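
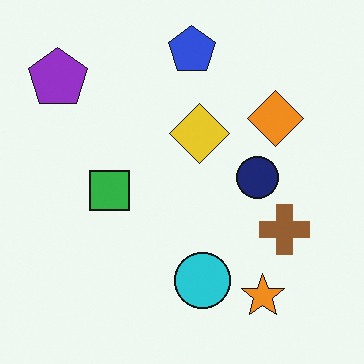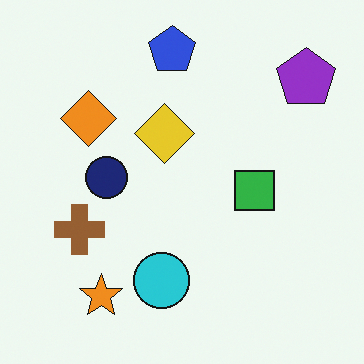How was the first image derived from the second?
The image was flipped horizontally (left ↔ right).

The purple pentagon is in the top-right of the second image and the top-left of the first — shapes on opposite sides of the vertical midline have swapped in a mirror flip.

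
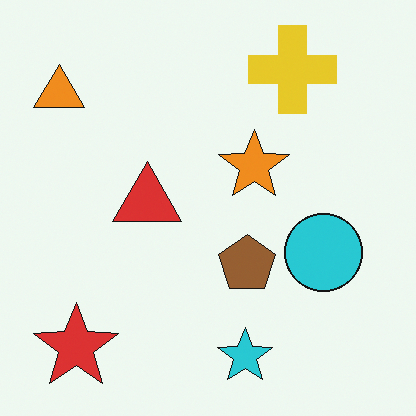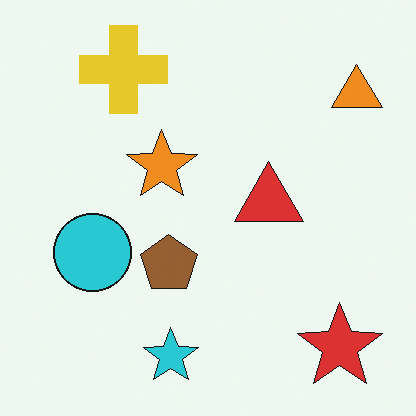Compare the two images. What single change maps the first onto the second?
The transformation is: flipped horizontally (left ↔ right).

The orange triangle is in the top-left of the first image and the top-right of the second — shapes on opposite sides of the vertical midline have swapped in a mirror flip.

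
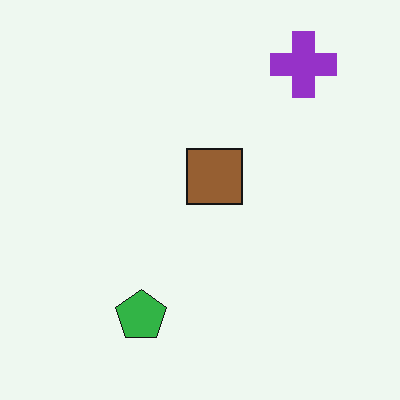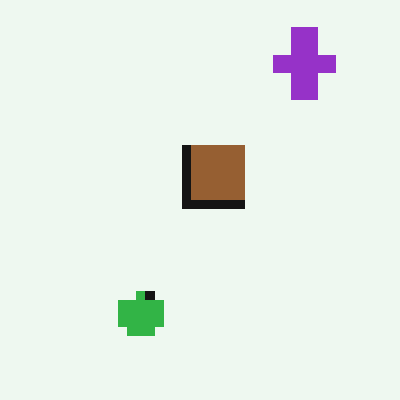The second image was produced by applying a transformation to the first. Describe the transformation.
The second image is the first heavily pixelated into large blocks.

Shapes are reduced to large square blocks; fine edges and outlines are lost — a downscale-then-upscale (mosaic) effect.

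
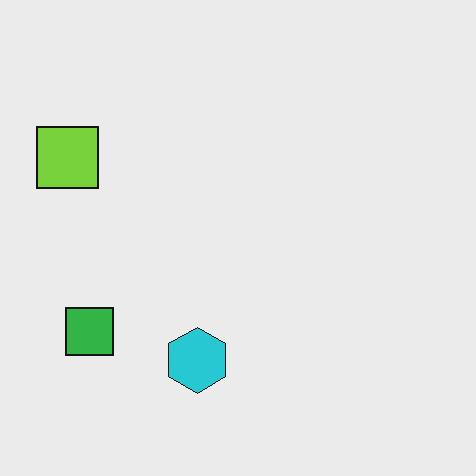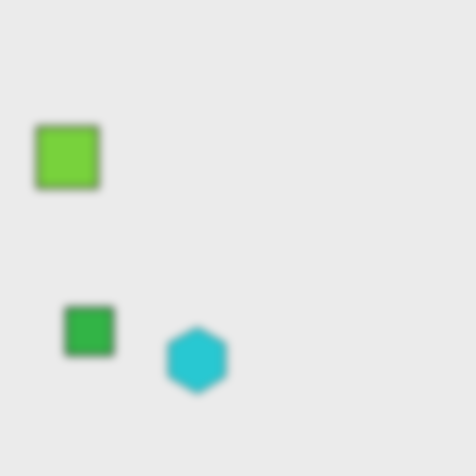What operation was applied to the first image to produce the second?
This is the original image noticeably gaussian-blurred.

Shape edges and outlines are uniformly softened across the whole image.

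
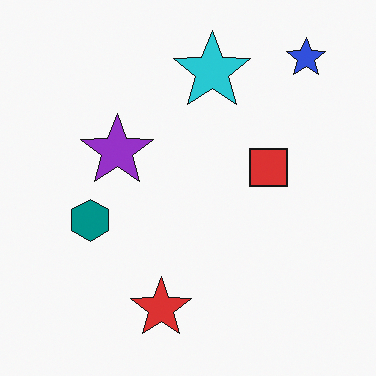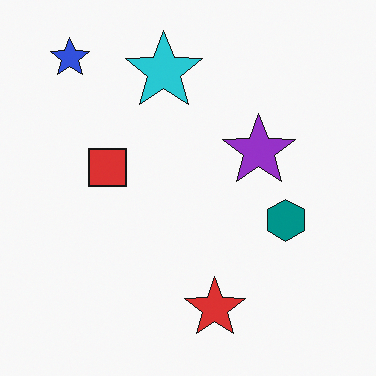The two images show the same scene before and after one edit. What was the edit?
Flipped horizontally (left ↔ right).

The blue star is in the top-right of the first image and the top-left of the second — shapes on opposite sides of the vertical midline have swapped in a mirror flip.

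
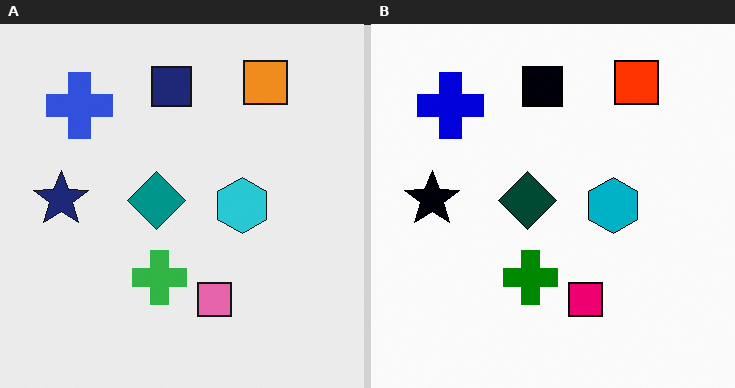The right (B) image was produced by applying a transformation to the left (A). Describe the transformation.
The transformation is: given much higher contrast.

Tones are pushed away from mid-grey across the whole image — a global contrast change.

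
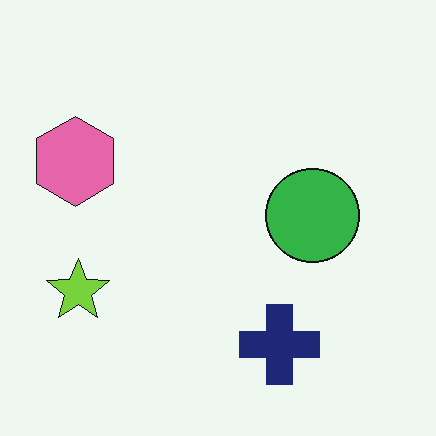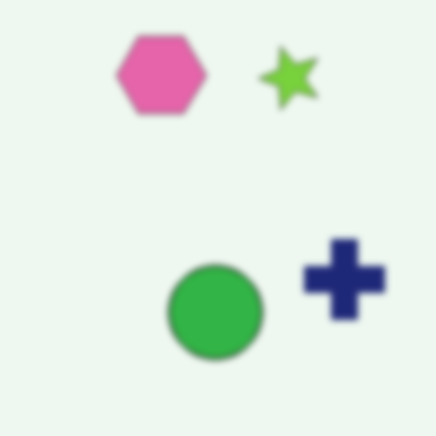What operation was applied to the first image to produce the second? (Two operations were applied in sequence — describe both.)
The second image is the first transposed (reflected across the top-left ↔ bottom-right diagonal), then moderately blurred.

Shapes have swapped their row and column positions — what was in the top-right is now in the bottom-left — a diagonal reflection. Shape edges and outlines are uniformly softened across the whole image.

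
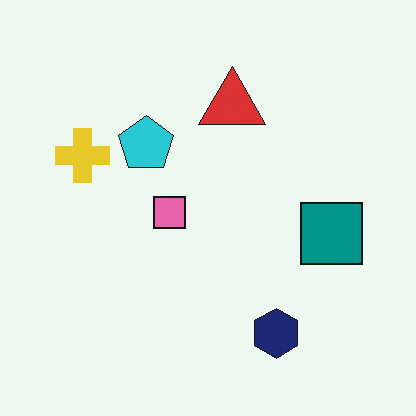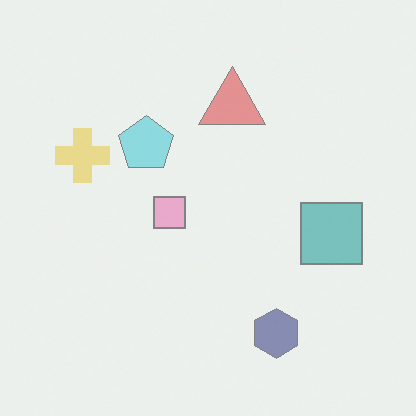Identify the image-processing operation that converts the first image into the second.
It was washed out (contrast reduced).

Tones are pushed toward mid-grey across the whole image — a global contrast change.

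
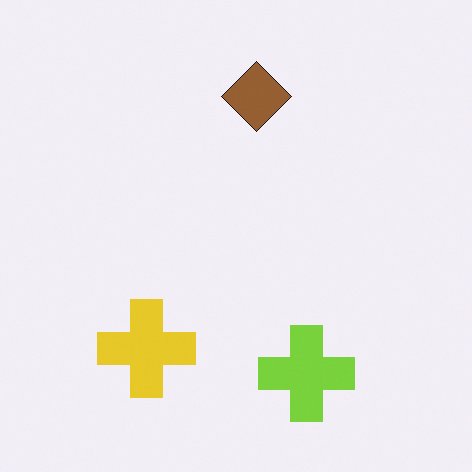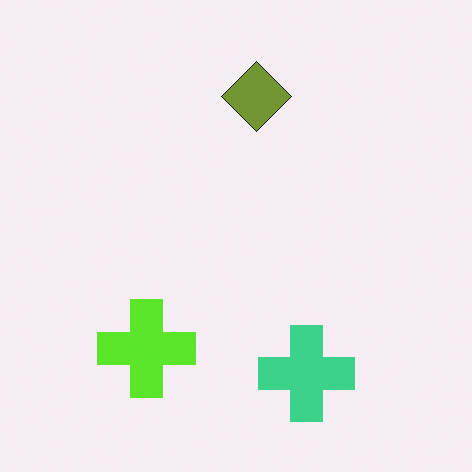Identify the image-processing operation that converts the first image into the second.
The image was hue-shifted by a small amount.

Every shape's color has rotated by the same amount around the hue wheel — a uniform hue shift.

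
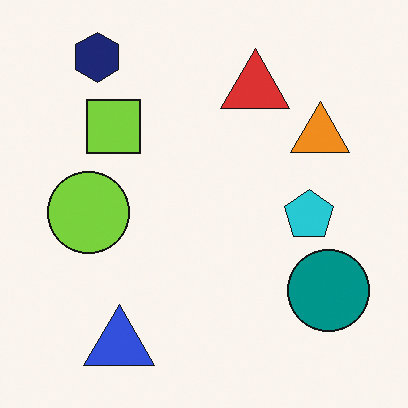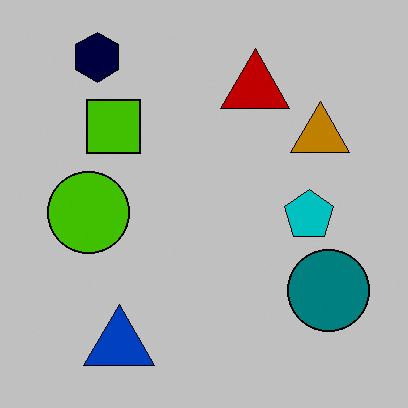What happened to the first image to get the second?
The image was aggressively posterized.

Each flat color has snapped to a coarser quantized level — most visibly, the near-white background has dropped to a flat grey.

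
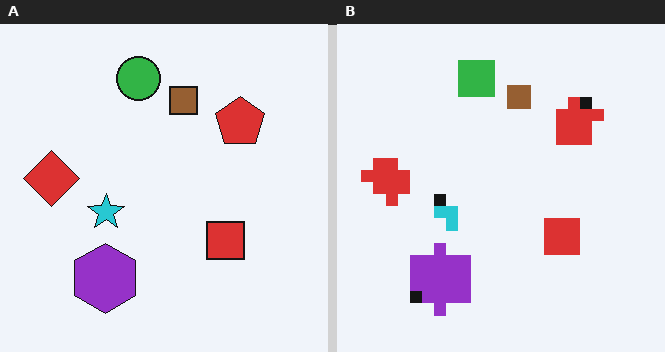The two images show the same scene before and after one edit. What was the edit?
The transformation is: heavily pixelated into large blocks.

Shapes are reduced to large square blocks; fine edges and outlines are lost — a downscale-then-upscale (mosaic) effect.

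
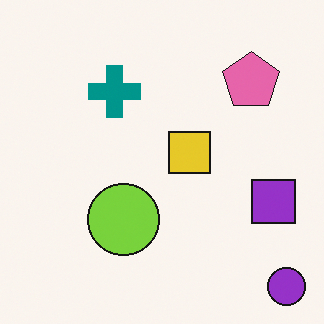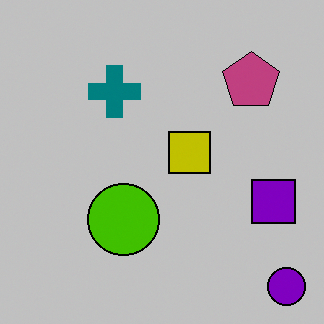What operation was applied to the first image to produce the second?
This is the original image heavily posterized to just a handful of flat colors.

Each flat color has snapped to a coarser quantized level — most visibly, the near-white background has dropped to a flat grey.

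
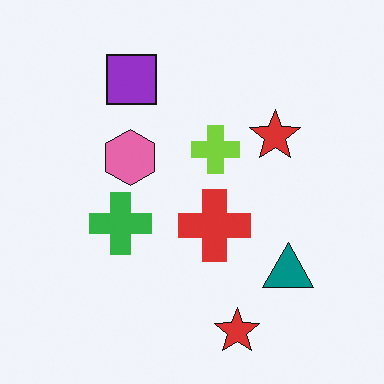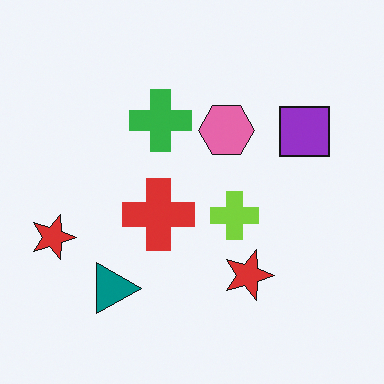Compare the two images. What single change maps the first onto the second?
It was rotated 90° clockwise.

The purple square sits in the top of the first image and the right of the second — consistent with a whole-image 90° clockwise rotation.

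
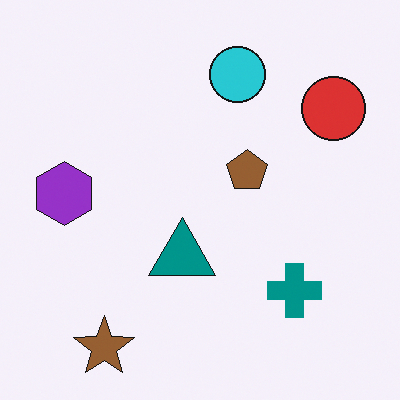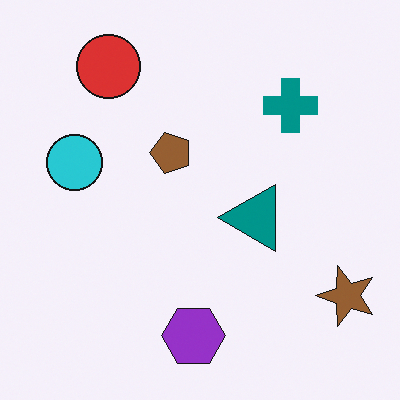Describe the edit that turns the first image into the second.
The second image is the first rotated 90° counter-clockwise.

The brown star sits in the bottom-left of the first image and the bottom-right of the second — consistent with a whole-image 90° counter-clockwise rotation.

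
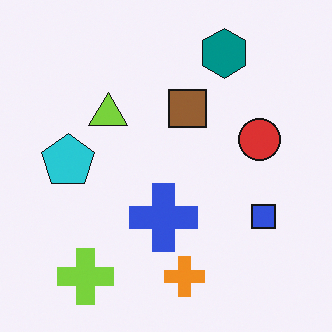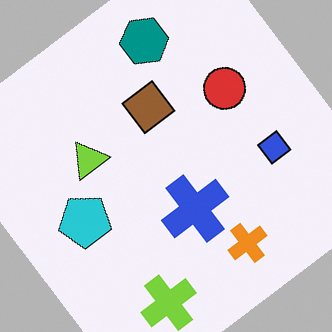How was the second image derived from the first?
Rotated counter-clockwise by a large amount — several tens of degrees.

Every shape is tilted by the same angle and the image corners show triangular fill wedges — a whole-image rotation by a non-right angle.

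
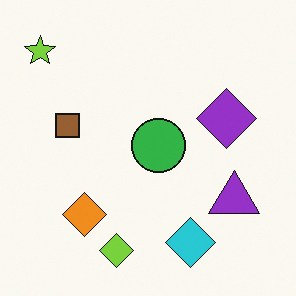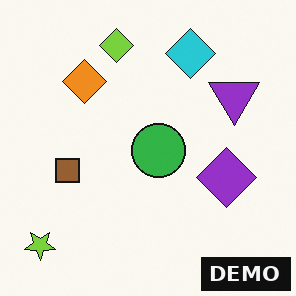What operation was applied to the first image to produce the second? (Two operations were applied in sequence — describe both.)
The transformation is: flipped vertically (top ↔ bottom), then watermarked with the text "DEMO" in the lower-right corner.

The lime diamond is in the bottom of the first image and the top of the second — shapes on opposite sides of the horizontal midline have swapped in a mirror flip. A dark label reading "DEMO" appears in the lower-right corner.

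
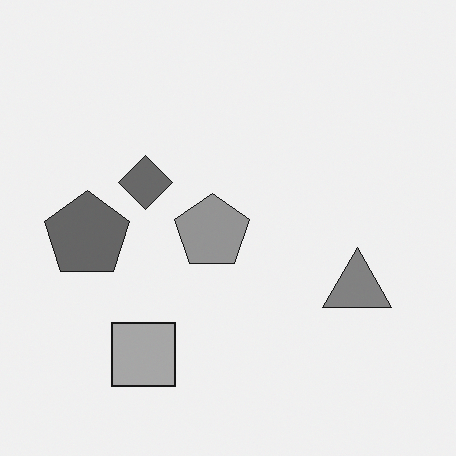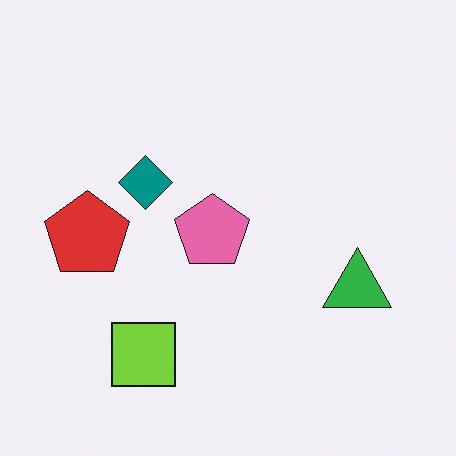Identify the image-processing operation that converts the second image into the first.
Converted to grayscale.

All color is removed — every shape is now a shade of grey.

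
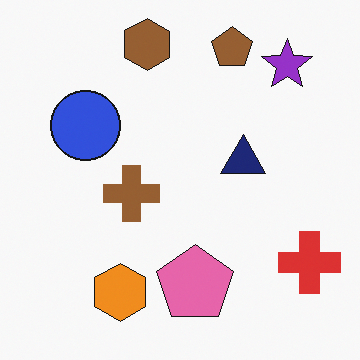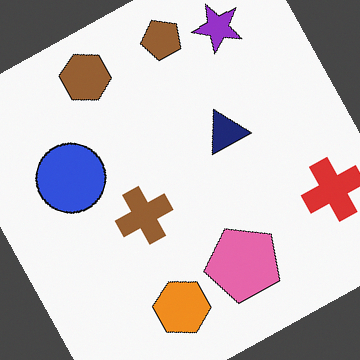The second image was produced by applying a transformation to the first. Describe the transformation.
It was rotated counter-clockwise by a clearly visible amount.

Every shape is tilted by the same angle and the image corners show triangular fill wedges — a whole-image rotation by a non-right angle.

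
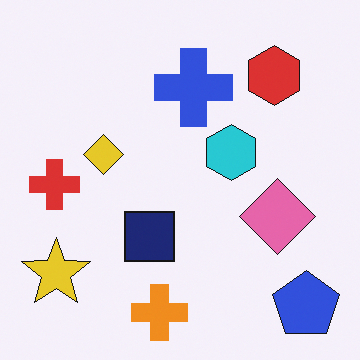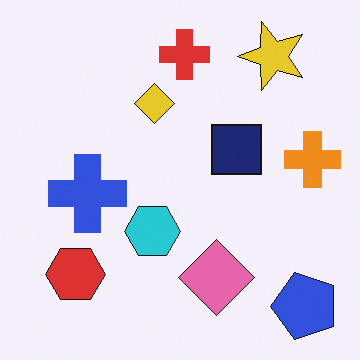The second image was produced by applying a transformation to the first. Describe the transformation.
This is the original image transposed (reflected across the top-left ↔ bottom-right diagonal).

Shapes have swapped their row and column positions — what was in the top-right is now in the bottom-left — a diagonal reflection.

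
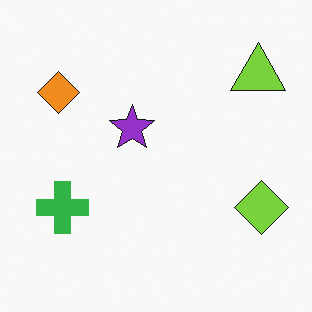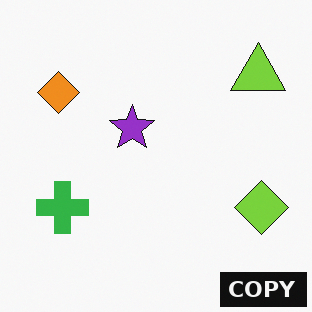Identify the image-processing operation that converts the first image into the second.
It was watermarked with the text "COPY" in the lower-right corner.

A dark label reading "COPY" appears in the lower-right corner.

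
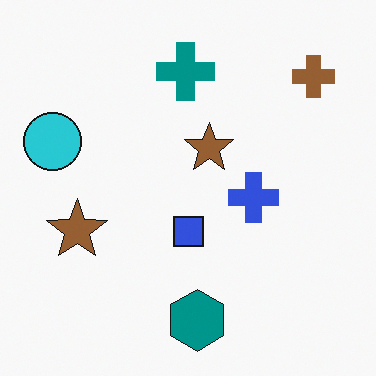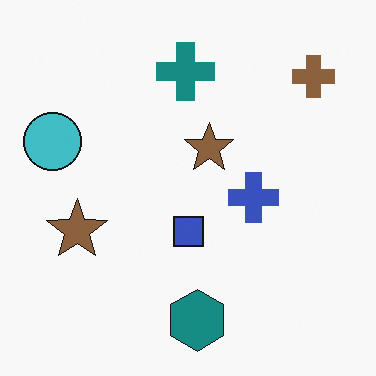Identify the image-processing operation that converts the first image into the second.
It was slightly desaturated.

All colors are more muted and greyish — a global saturation change.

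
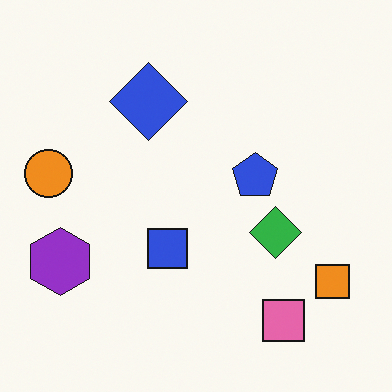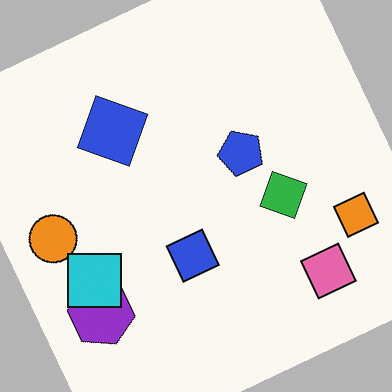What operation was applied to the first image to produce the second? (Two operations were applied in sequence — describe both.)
The second image is the first rotated counter-clockwise by a clearly visible amount, then overlaid with an additional cyan square.

Every shape is tilted by the same angle and the image corners show triangular fill wedges — a whole-image rotation by a non-right angle. A cyan square appears in the second image that is absent from the first.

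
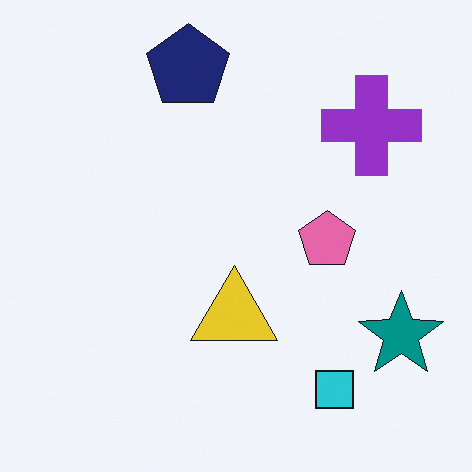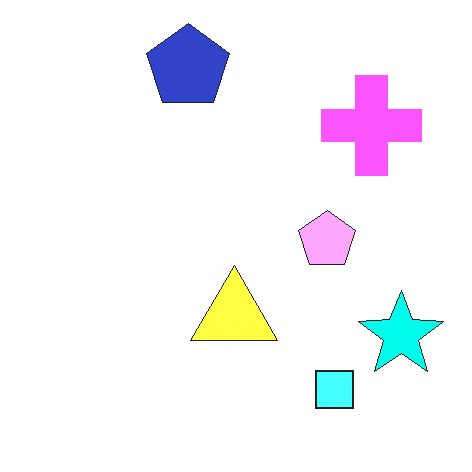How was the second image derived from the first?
Substantially brightened.

Every pixel — background and shapes alike — is uniformly brightened.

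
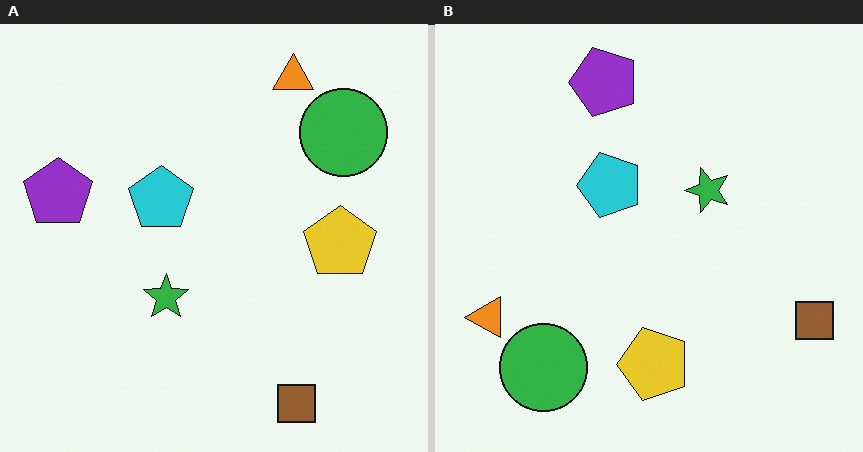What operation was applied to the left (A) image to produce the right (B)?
Transposed (reflected across the top-left ↔ bottom-right diagonal).

Shapes have swapped their row and column positions — what was in the top-right is now in the bottom-left — a diagonal reflection.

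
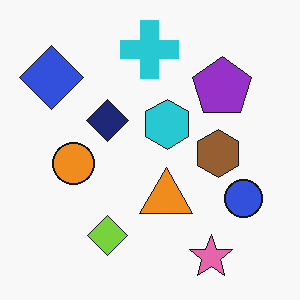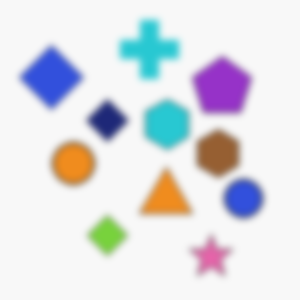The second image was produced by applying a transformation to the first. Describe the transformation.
This is the original image moderately blurred.

Shape edges and outlines are uniformly softened across the whole image.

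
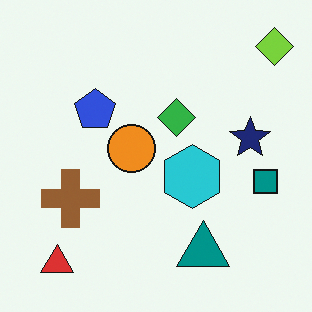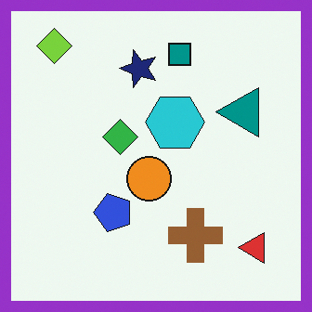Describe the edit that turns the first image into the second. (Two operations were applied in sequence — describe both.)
The second image is the first rotated 90° counter-clockwise, then framed with a purple border.

The lime diamond sits in the top-right of the first image and the top-left of the second — consistent with a whole-image 90° counter-clockwise rotation. A solid purple frame runs around the edge of the second image, with the content slightly shrunk inside it.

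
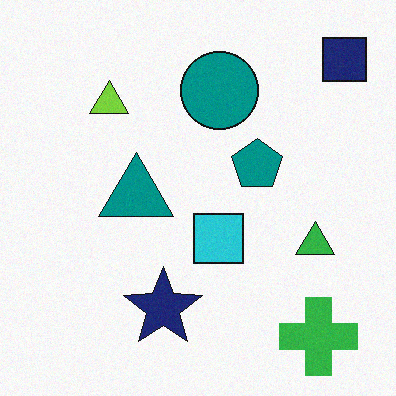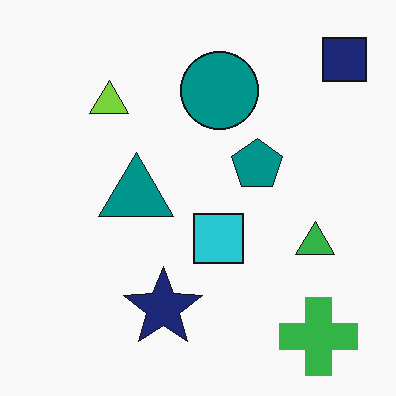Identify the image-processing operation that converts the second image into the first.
Degraded with light additive noise.

Random speckle covers the whole image, including the flat background.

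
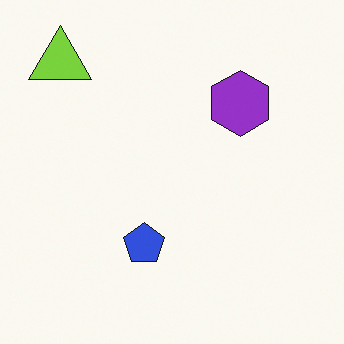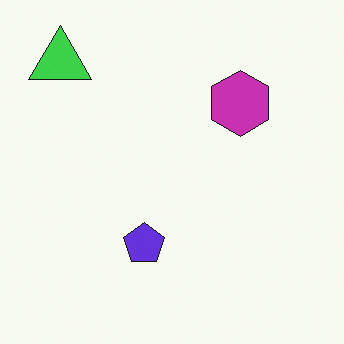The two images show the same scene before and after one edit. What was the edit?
Hue-shifted slightly.

Every shape's color has rotated by the same amount around the hue wheel — a uniform hue shift.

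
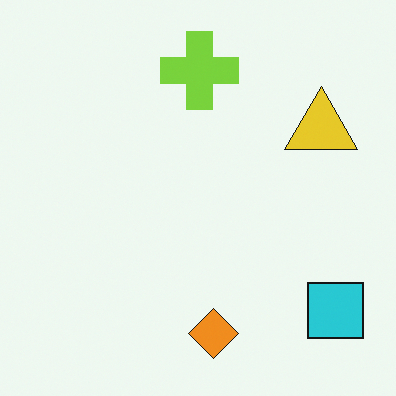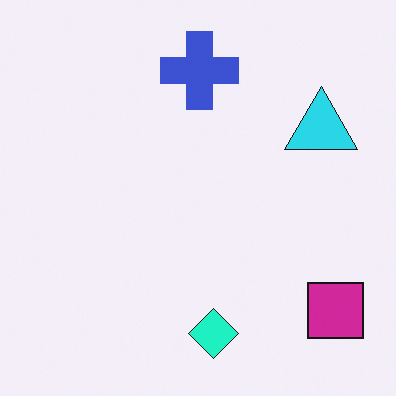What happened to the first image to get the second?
It was hue-shifted by a moderate amount.

Every shape's color has rotated by the same amount around the hue wheel — a uniform hue shift.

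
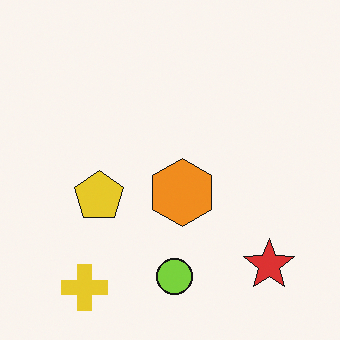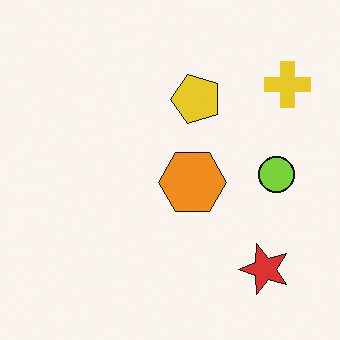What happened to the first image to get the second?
It was transposed (reflected across the top-left ↔ bottom-right diagonal).

Shapes have swapped their row and column positions — what was in the top-right is now in the bottom-left — a diagonal reflection.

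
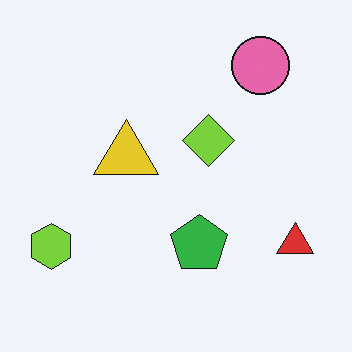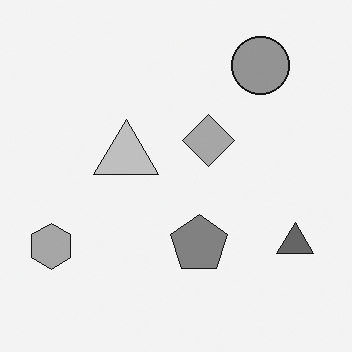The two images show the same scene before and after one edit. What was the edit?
Converted to grayscale.

All color is removed — every shape is now a shade of grey.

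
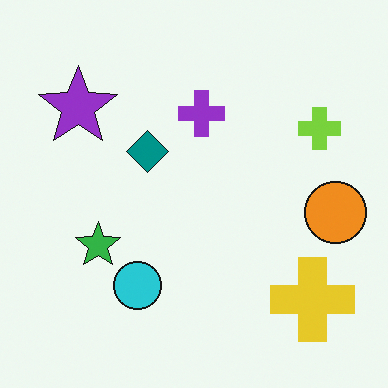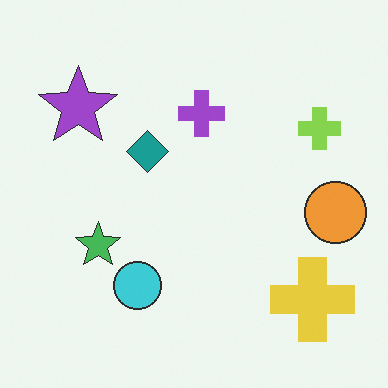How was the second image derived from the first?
The image was given slightly reduced contrast.

Tones are pushed toward mid-grey across the whole image — a global contrast change.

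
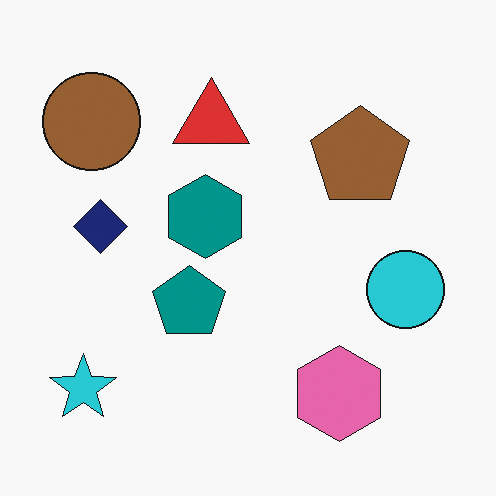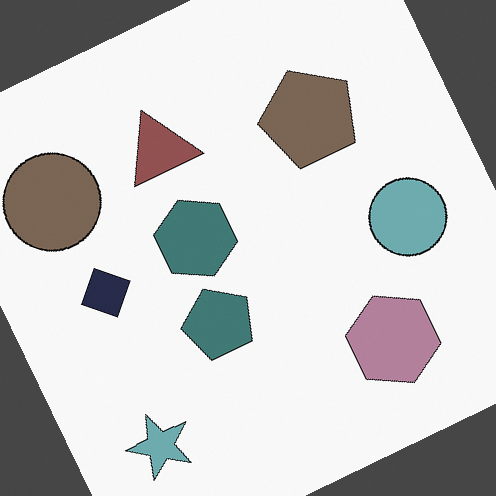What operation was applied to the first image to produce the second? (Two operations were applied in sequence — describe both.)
Made much more muted (saturation change), then rotated counter-clockwise by a clearly visible amount.

All colors are more muted and greyish — a global saturation change. Every shape is tilted by the same angle and the image corners show triangular fill wedges — a whole-image rotation by a non-right angle.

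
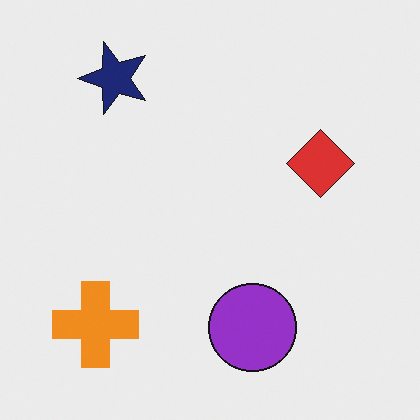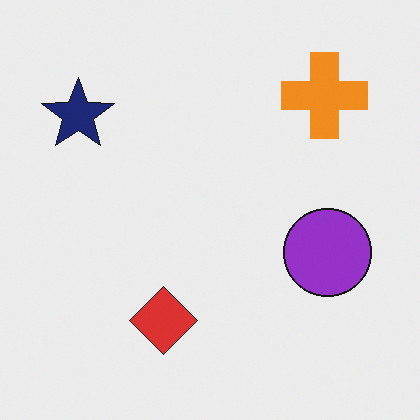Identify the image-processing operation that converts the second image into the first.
This is the original image transposed (reflected across the top-left ↔ bottom-right diagonal).

Shapes have swapped their row and column positions — what was in the top-right is now in the bottom-left — a diagonal reflection.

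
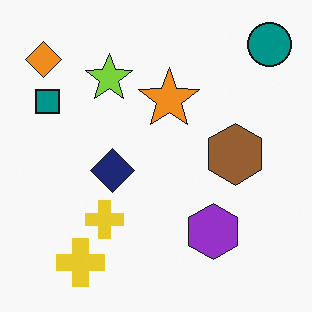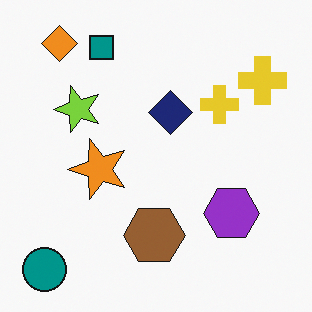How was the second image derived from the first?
The second image is the first transposed (reflected across the top-left ↔ bottom-right diagonal).

Shapes have swapped their row and column positions — what was in the top-right is now in the bottom-left — a diagonal reflection.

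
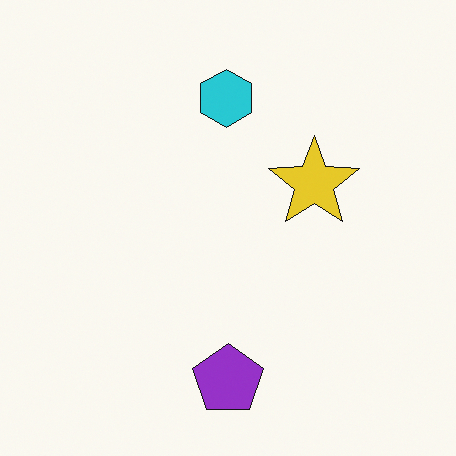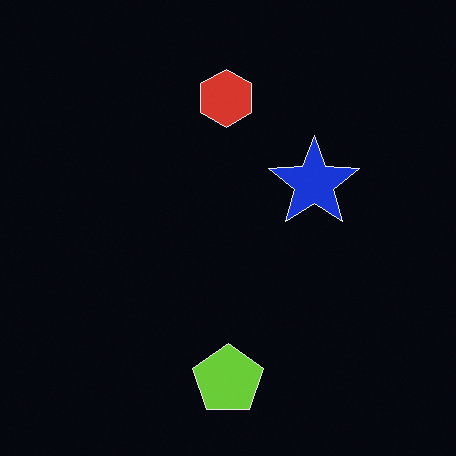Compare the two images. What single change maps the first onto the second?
Color-inverted (negative).

The light background has become dark and every shape's color is its complement — a photographic negative.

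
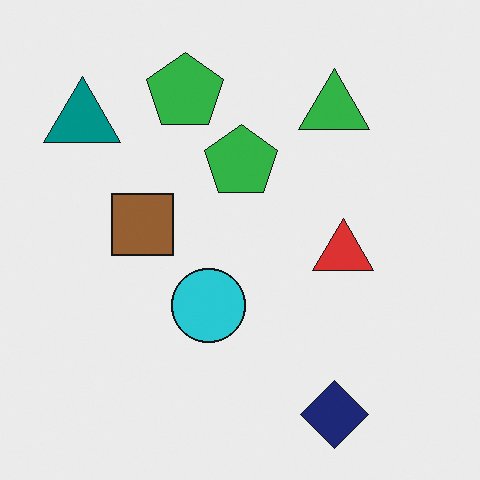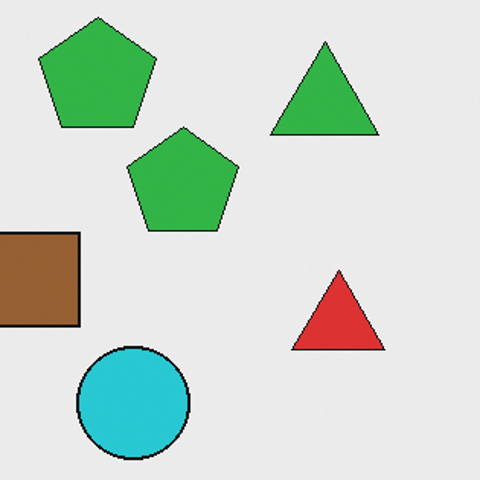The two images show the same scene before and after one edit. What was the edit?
Cropped to a modestly smaller region and rescaled.

The visible shapes are larger and the field of view is narrower; shapes near the original edges may be partly or wholly outside the frame — a crop-and-rescale.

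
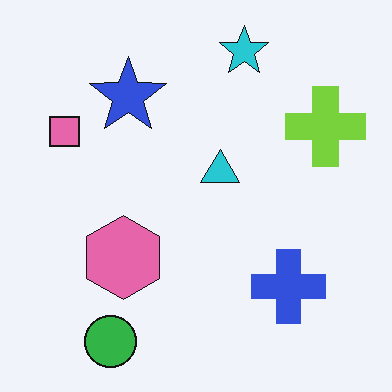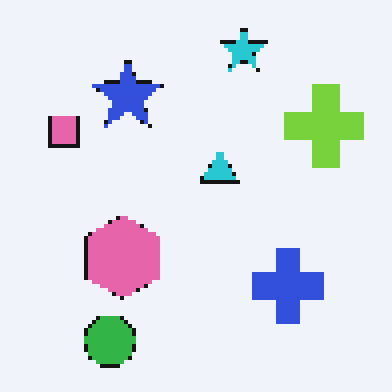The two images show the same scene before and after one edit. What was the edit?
This is the original image mildly pixelated.

Shapes are reduced to large square blocks; fine edges and outlines are lost — a downscale-then-upscale (mosaic) effect.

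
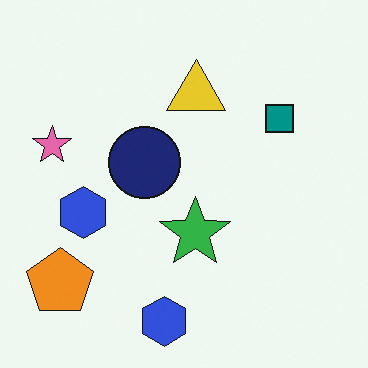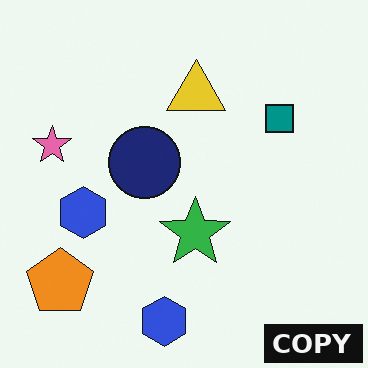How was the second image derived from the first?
It was watermarked with the text "COPY" in the lower-right corner.

A dark label reading "COPY" appears in the lower-right corner.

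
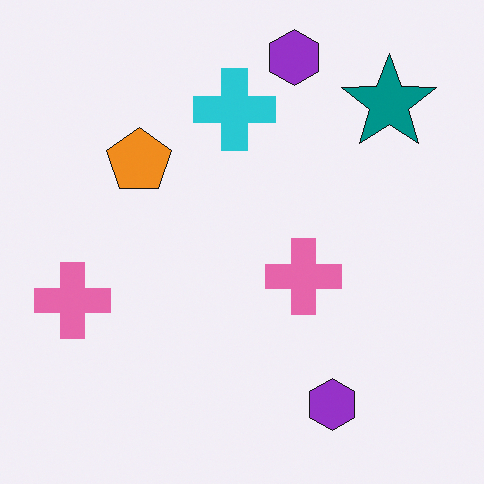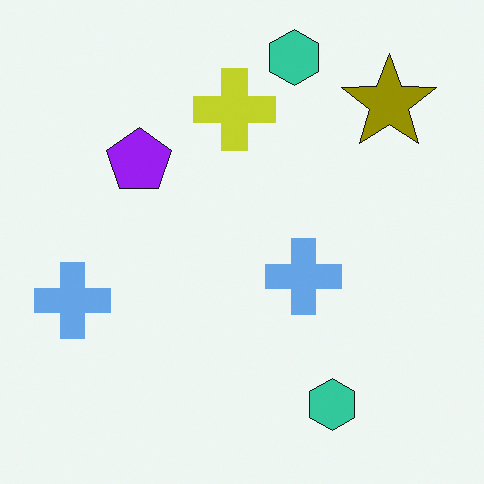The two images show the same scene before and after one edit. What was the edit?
Hue-shifted through roughly half the color wheel.

Every shape's color has rotated by the same amount around the hue wheel — a uniform hue shift.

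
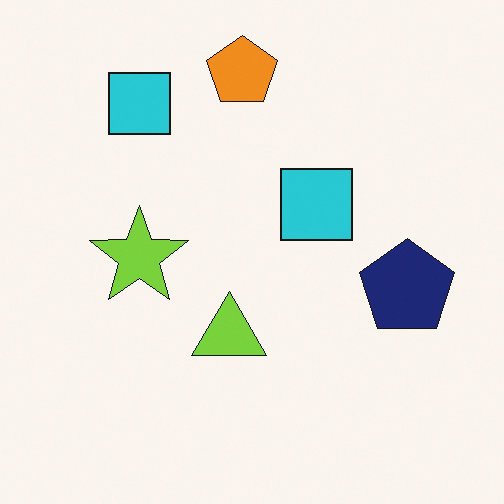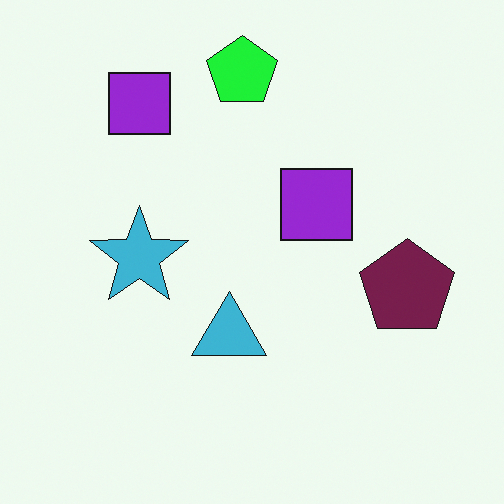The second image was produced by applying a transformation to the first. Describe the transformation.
This is the original image hue-shifted noticeably.

Every shape's color has rotated by the same amount around the hue wheel — a uniform hue shift.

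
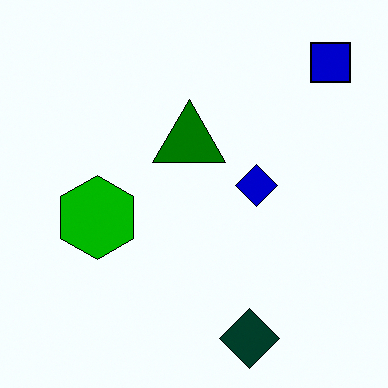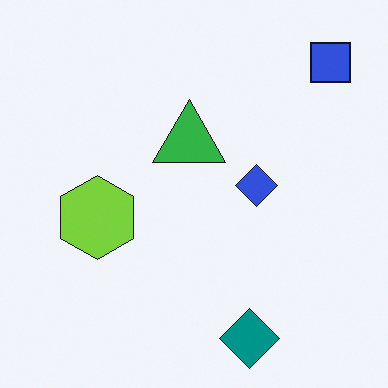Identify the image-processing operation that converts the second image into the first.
The first image is the second boosted in contrast.

Tones are pushed away from mid-grey across the whole image — a global contrast change.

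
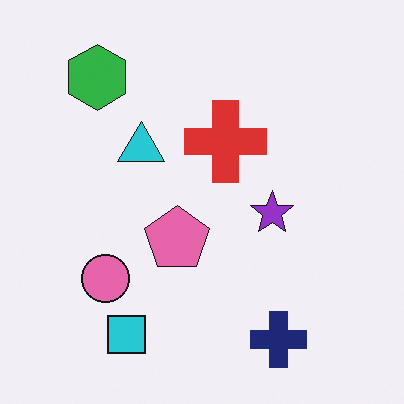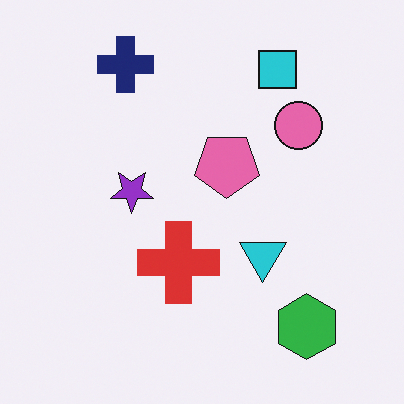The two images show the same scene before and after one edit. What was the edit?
Rotated 180°.

The green hexagon sits in the top-left of the first image and the bottom-right of the second — consistent with a whole-image 180° rotation.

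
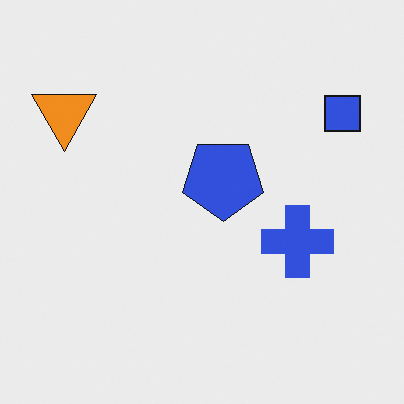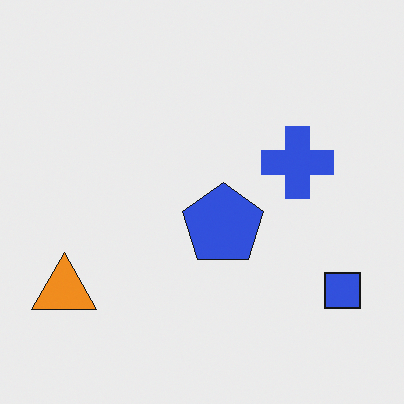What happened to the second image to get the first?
It was flipped vertically (top ↔ bottom).

The orange triangle is in the bottom-left of the second image and the top-left of the first — shapes on opposite sides of the horizontal midline have swapped in a mirror flip.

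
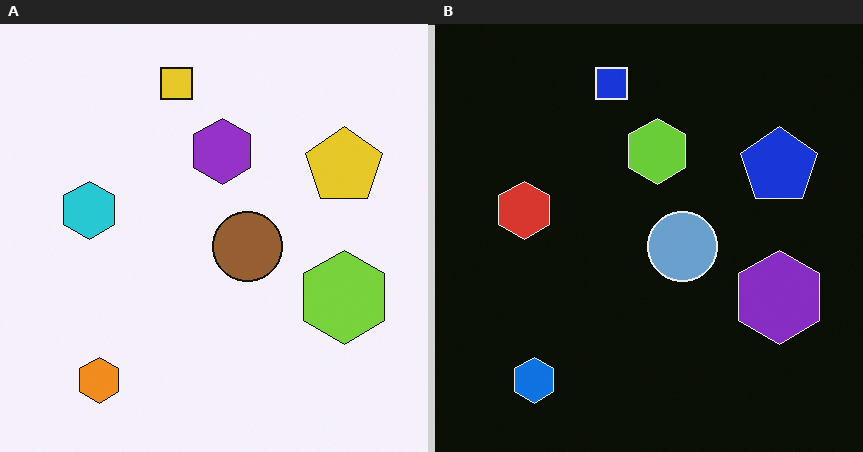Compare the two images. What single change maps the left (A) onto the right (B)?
It was color-inverted (negative).

The light background has become dark and every shape's color is its complement — a photographic negative.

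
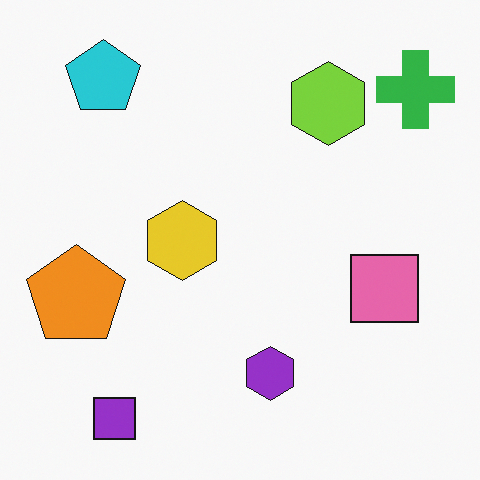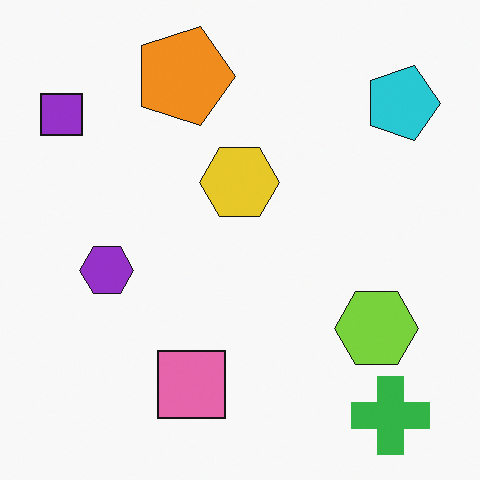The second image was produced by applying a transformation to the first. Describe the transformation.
This is the original image rotated 90° clockwise.

The green cross sits in the top-right of the first image and the bottom-right of the second — consistent with a whole-image 90° clockwise rotation.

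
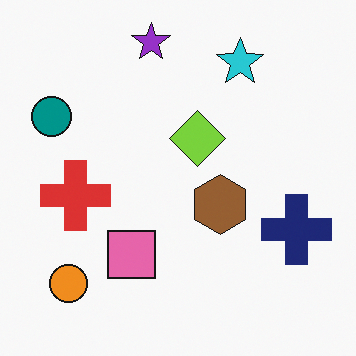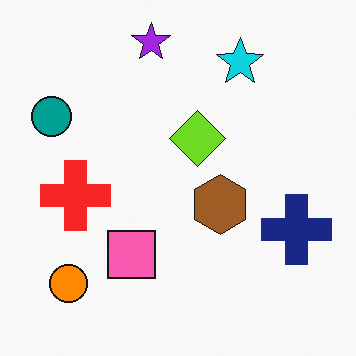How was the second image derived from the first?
It was slightly oversaturated.

All colors are more vivid — a global saturation change.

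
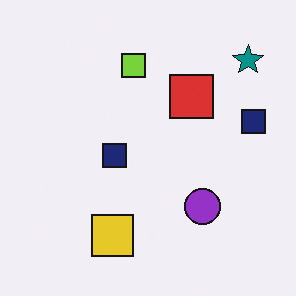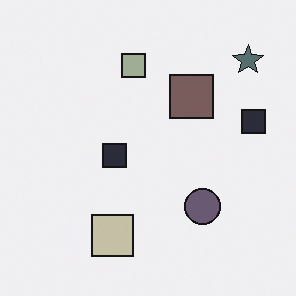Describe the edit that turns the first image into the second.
The second image is the first made much more muted (saturation change).

All colors are more muted and greyish — a global saturation change.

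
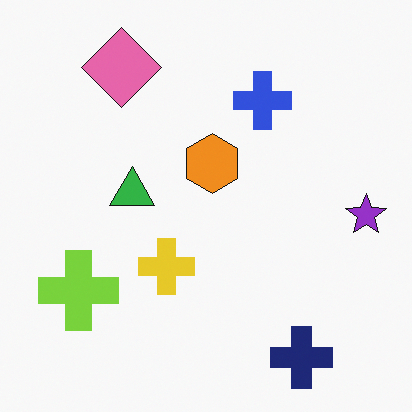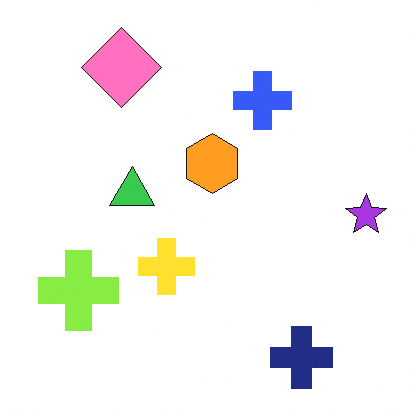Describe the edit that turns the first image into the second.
This is the original image slightly brightened.

Every pixel — background and shapes alike — is uniformly brightened.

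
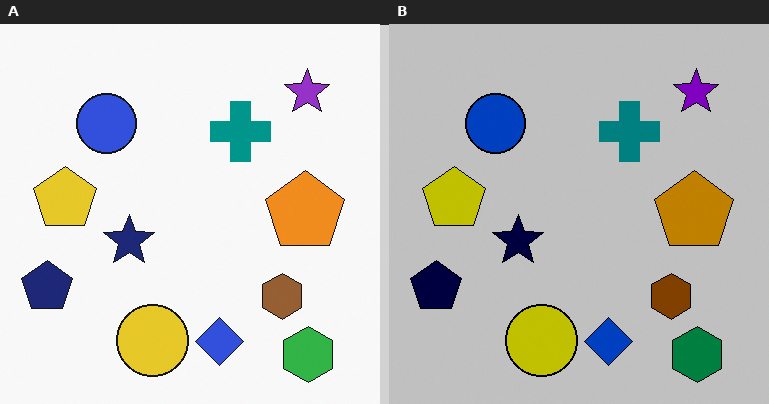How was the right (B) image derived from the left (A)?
The image was aggressively posterized.

Each flat color has snapped to a coarser quantized level — most visibly, the near-white background has dropped to a flat grey.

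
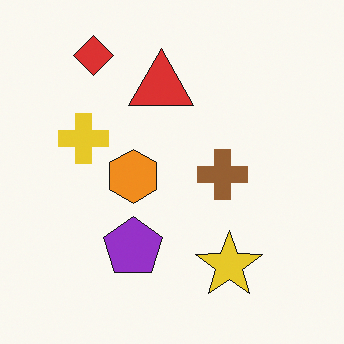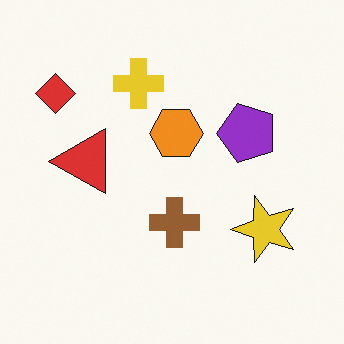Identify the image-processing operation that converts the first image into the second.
This is the original image transposed (reflected across the top-left ↔ bottom-right diagonal).

Shapes have swapped their row and column positions — what was in the top-right is now in the bottom-left — a diagonal reflection.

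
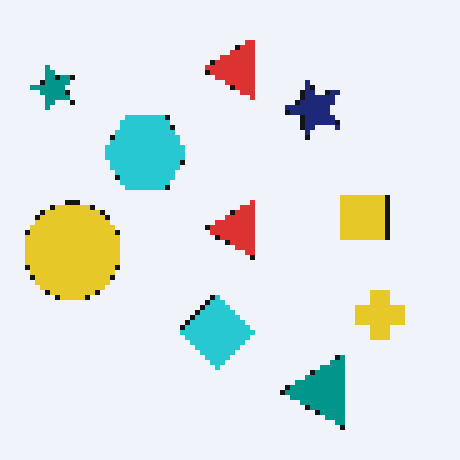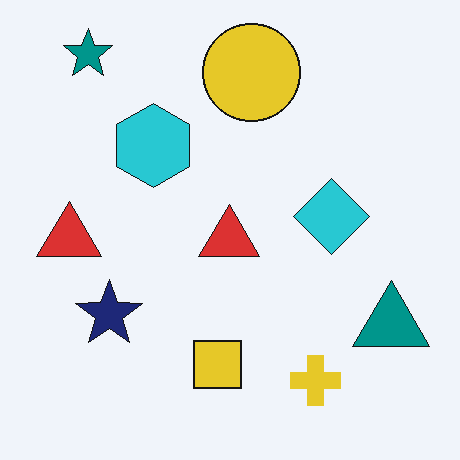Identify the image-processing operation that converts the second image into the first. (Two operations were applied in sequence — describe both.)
The image was transposed (reflected across the top-left ↔ bottom-right diagonal), then mildly pixelated.

Shapes have swapped their row and column positions — what was in the top-right is now in the bottom-left — a diagonal reflection. Shapes are reduced to large square blocks; fine edges and outlines are lost — a downscale-then-upscale (mosaic) effect.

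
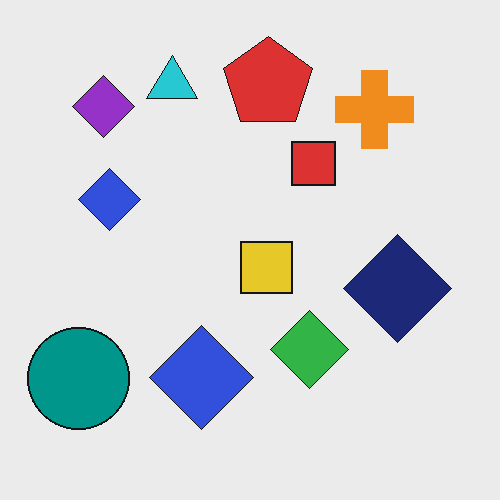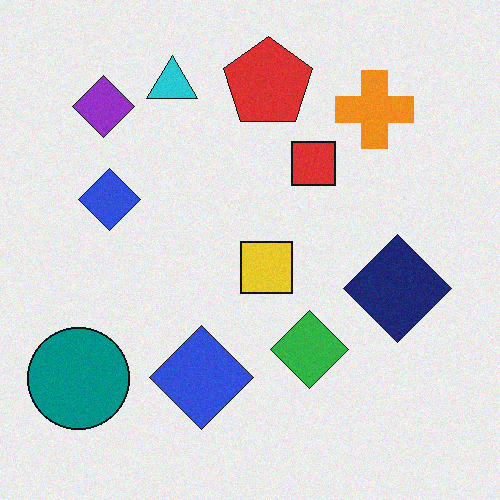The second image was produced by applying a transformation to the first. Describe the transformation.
It was degraded with light additive noise.

Random speckle covers the whole image, including the flat background.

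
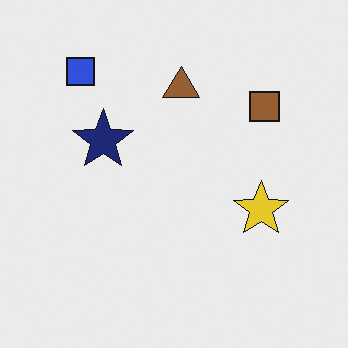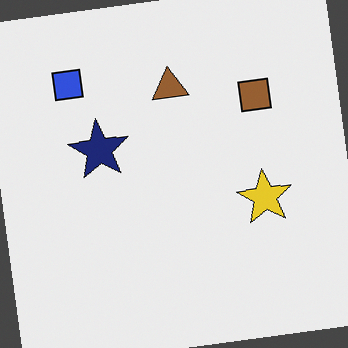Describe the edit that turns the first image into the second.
Rotated counter-clockwise by a few degrees.

Every shape is tilted by the same angle and the image corners show triangular fill wedges — a whole-image rotation by a non-right angle.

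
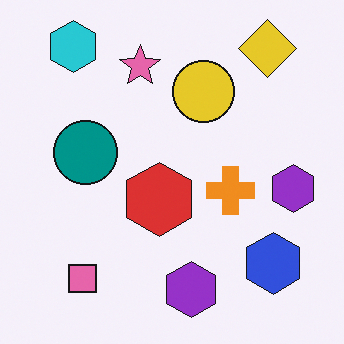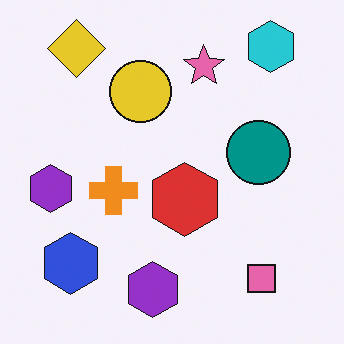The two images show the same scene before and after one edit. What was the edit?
The transformation is: flipped horizontally (left ↔ right).

The blue hexagon is in the bottom-right of the first image and the bottom-left of the second — shapes on opposite sides of the vertical midline have swapped in a mirror flip.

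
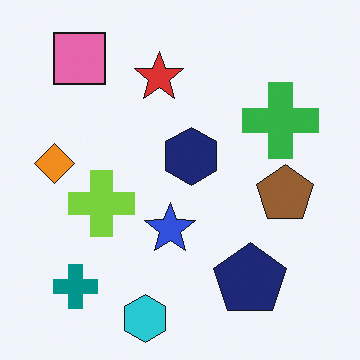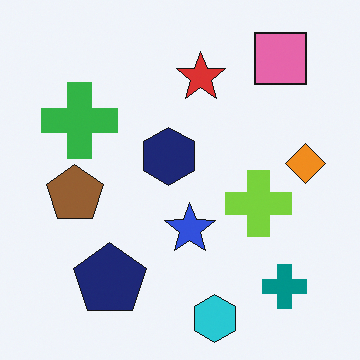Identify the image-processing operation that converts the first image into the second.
The second image is the first flipped horizontally (left ↔ right).

The orange diamond is in the left of the first image and the right of the second — shapes on opposite sides of the vertical midline have swapped in a mirror flip.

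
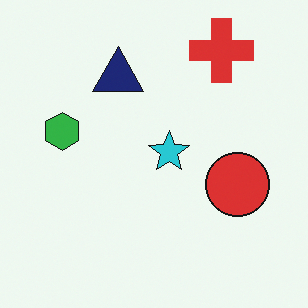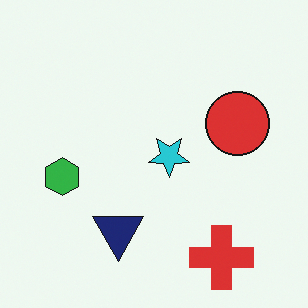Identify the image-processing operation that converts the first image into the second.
Flipped vertically (top ↔ bottom).

The red cross is in the top-right of the first image and the bottom-right of the second — shapes on opposite sides of the horizontal midline have swapped in a mirror flip.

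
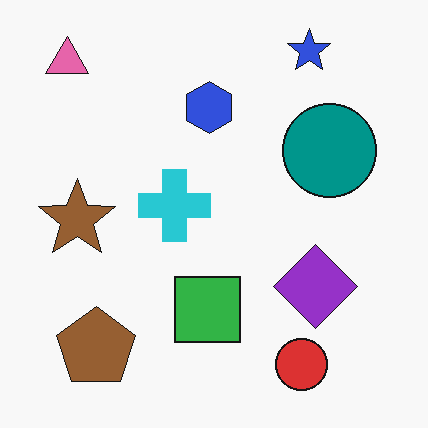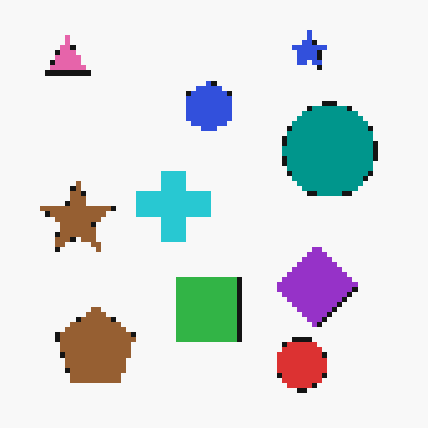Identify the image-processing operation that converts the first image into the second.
The second image is the first lightly pixelated (a mild mosaic effect).

Shapes are reduced to large square blocks; fine edges and outlines are lost — a downscale-then-upscale (mosaic) effect.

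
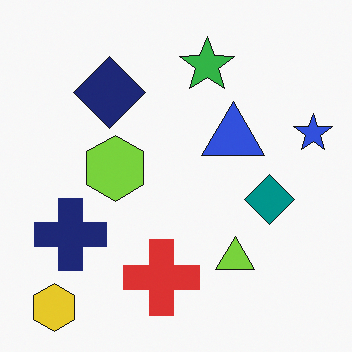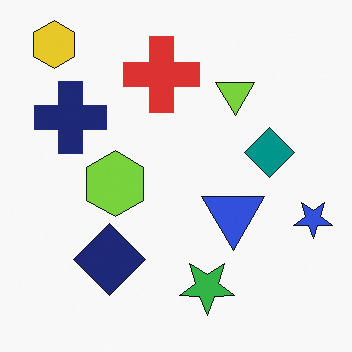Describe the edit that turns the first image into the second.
This is the original image flipped vertically (top ↔ bottom).

The yellow hexagon is in the bottom-left of the first image and the top-left of the second — shapes on opposite sides of the horizontal midline have swapped in a mirror flip.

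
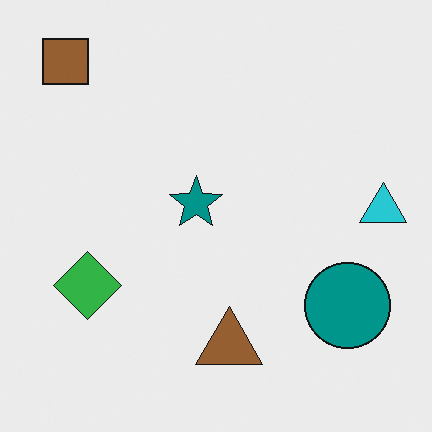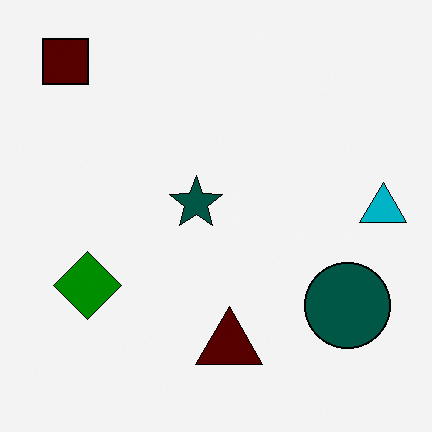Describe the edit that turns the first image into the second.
The transformation is: boosted in contrast.

Tones are pushed away from mid-grey across the whole image — a global contrast change.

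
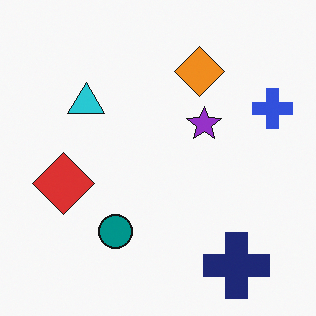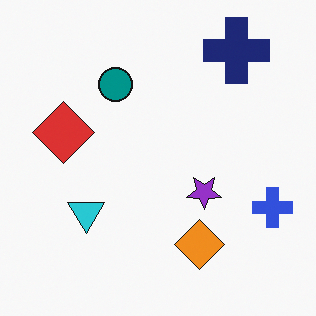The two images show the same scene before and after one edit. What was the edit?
The image was flipped vertically (top ↔ bottom).

The navy cross is in the bottom-right of the first image and the top-right of the second — shapes on opposite sides of the horizontal midline have swapped in a mirror flip.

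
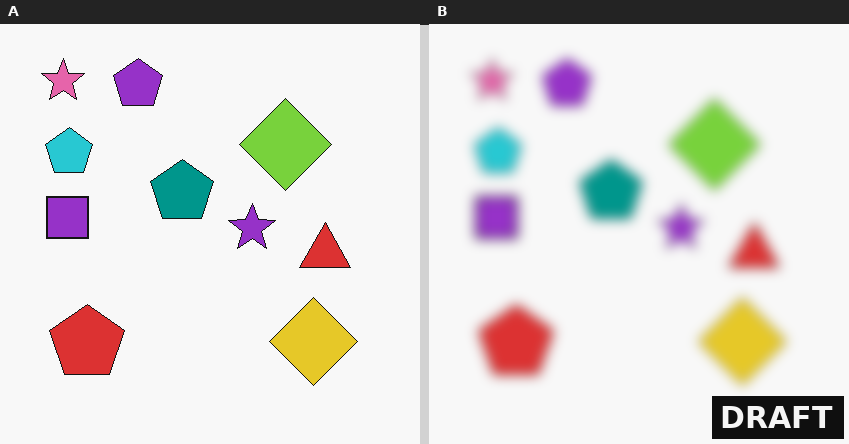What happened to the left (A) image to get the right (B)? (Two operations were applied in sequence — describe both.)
Strongly gaussian-blurred, then watermarked with the text "DRAFT" in the lower-right corner.

Shape edges and outlines are uniformly softened across the whole image. A dark label reading "DRAFT" appears in the lower-right corner.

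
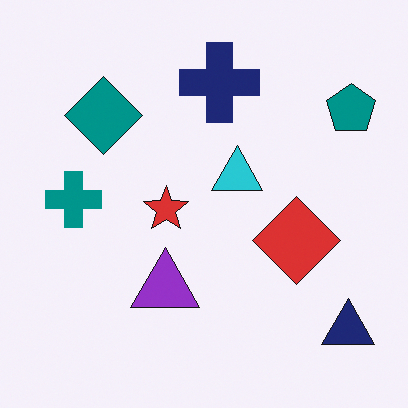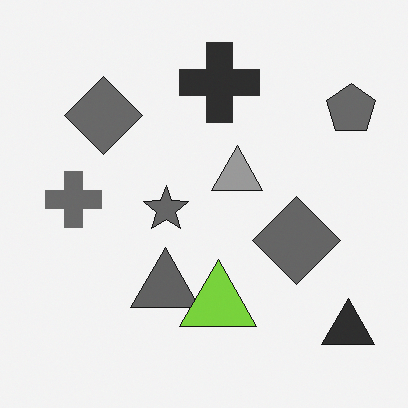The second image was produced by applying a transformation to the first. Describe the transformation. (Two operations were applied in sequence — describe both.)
It was converted to grayscale, then overlaid with an additional lime triangle.

All color is removed — every shape is now a shade of grey. A lime triangle appears in the second image that is absent from the first.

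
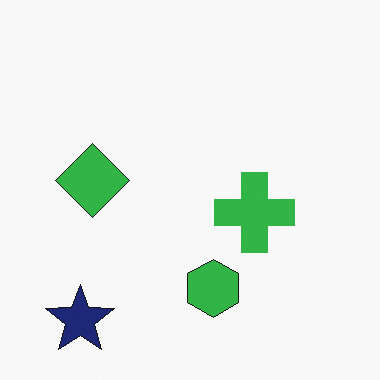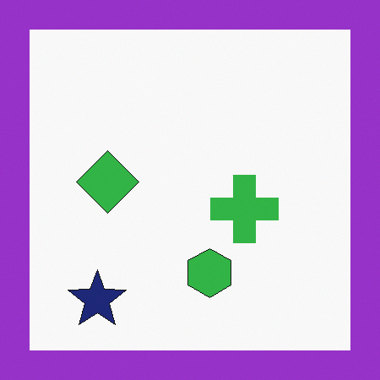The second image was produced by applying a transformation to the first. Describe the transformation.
The transformation is: framed with a purple border.

A solid purple frame runs around the edge of the second image, with the content slightly shrunk inside it.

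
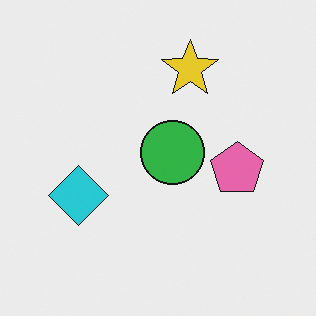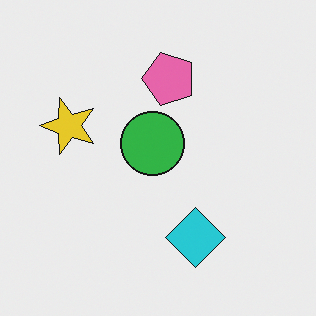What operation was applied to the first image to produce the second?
The image was rotated 90° counter-clockwise.

The yellow star sits in the top of the first image and the left of the second — consistent with a whole-image 90° counter-clockwise rotation.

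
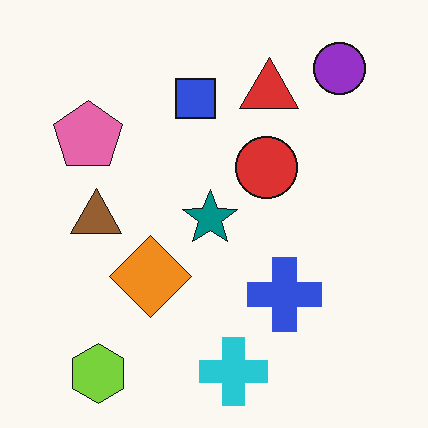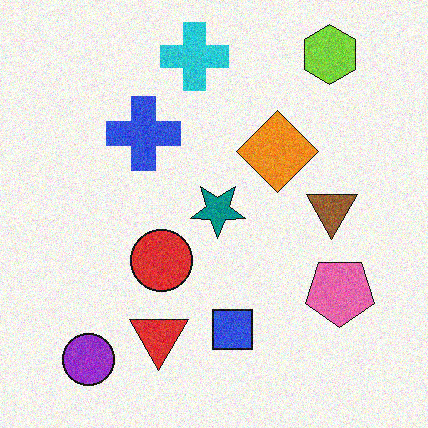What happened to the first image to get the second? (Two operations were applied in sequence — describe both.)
It was rotated 180°, then degraded with visible gaussian noise.

The lime hexagon sits in the bottom-left of the first image and the top-right of the second — consistent with a whole-image 180° rotation. Random speckle covers the whole image, including the flat background.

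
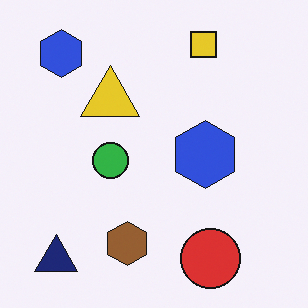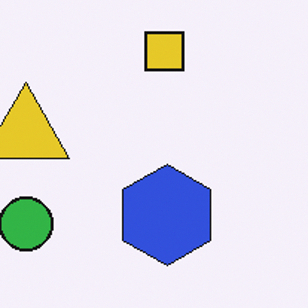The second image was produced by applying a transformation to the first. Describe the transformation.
The second image is the first cropped to a modestly smaller region and rescaled.

The visible shapes are larger and the field of view is narrower; shapes near the original edges may be partly or wholly outside the frame — a crop-and-rescale.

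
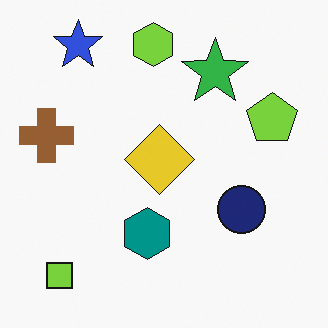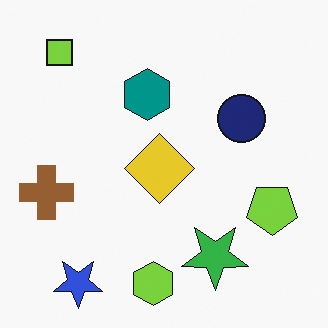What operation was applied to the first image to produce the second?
It was flipped vertically (top ↔ bottom).

The lime hexagon is in the top of the first image and the bottom of the second — shapes on opposite sides of the horizontal midline have swapped in a mirror flip.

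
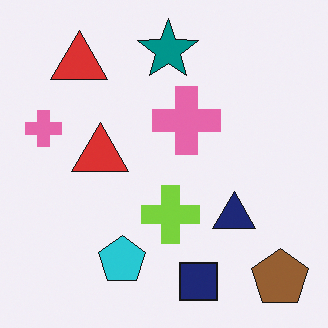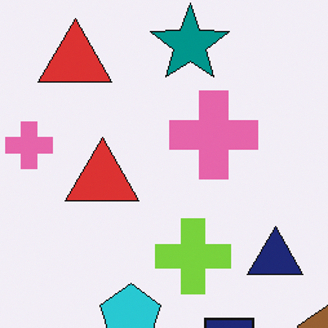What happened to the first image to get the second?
The second image is the first cropped slightly and scaled back up.

The visible shapes are larger and the field of view is narrower; shapes near the original edges may be partly or wholly outside the frame — a crop-and-rescale.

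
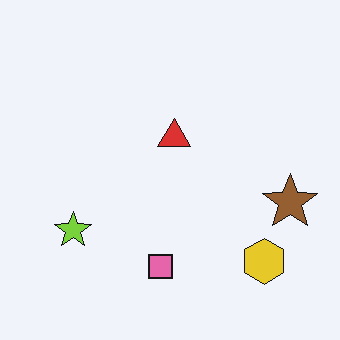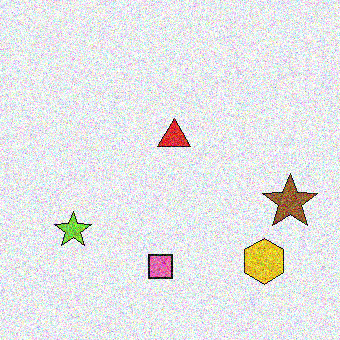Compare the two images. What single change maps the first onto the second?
It was degraded with heavy additive noise.

Random speckle covers the whole image, including the flat background.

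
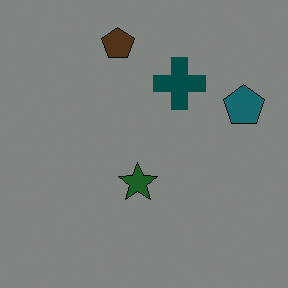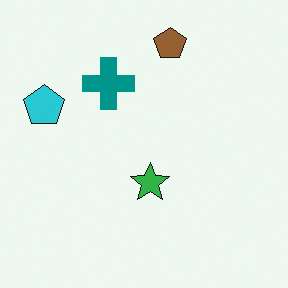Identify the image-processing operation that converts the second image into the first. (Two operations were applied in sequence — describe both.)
The first image is the second flipped horizontally (left ↔ right), then darkened a lot.

The cyan pentagon is in the left of the second image and the right of the first — shapes on opposite sides of the vertical midline have swapped in a mirror flip. Every pixel — background and shapes alike — is uniformly darkened.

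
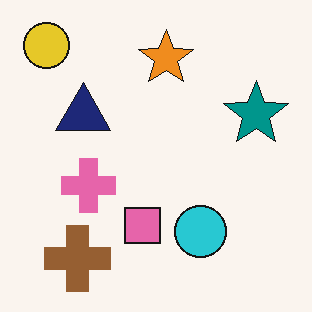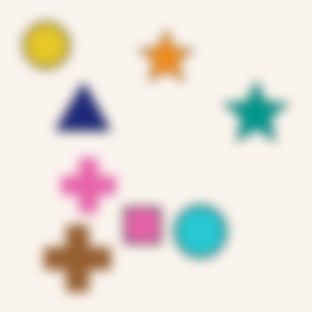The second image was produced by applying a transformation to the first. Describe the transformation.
This is the original image strongly gaussian-blurred.

Shape edges and outlines are uniformly softened across the whole image.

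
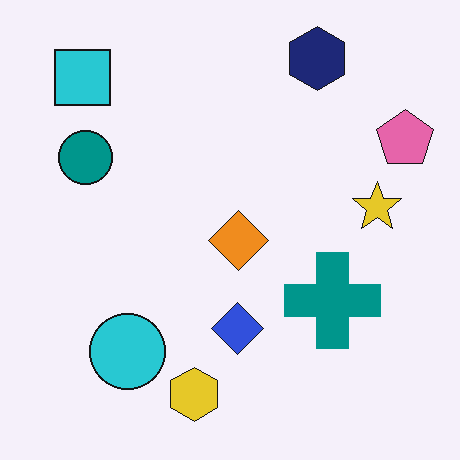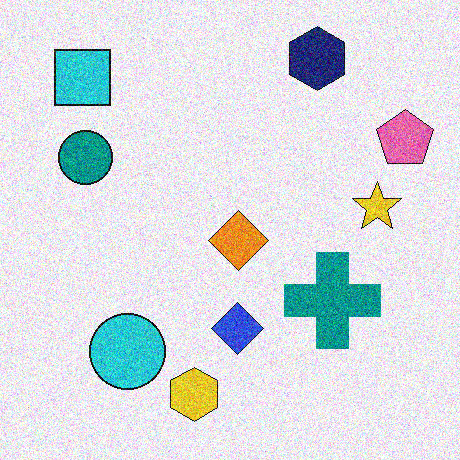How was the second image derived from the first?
The image was degraded with a thick layer of grain.

Random speckle covers the whole image, including the flat background.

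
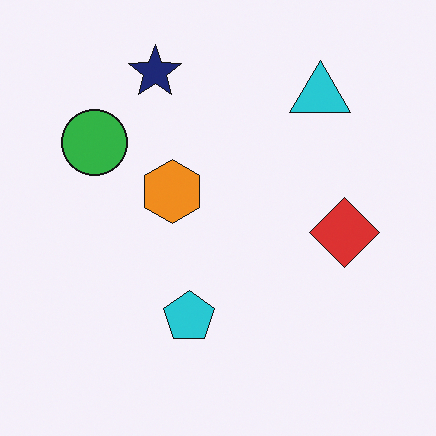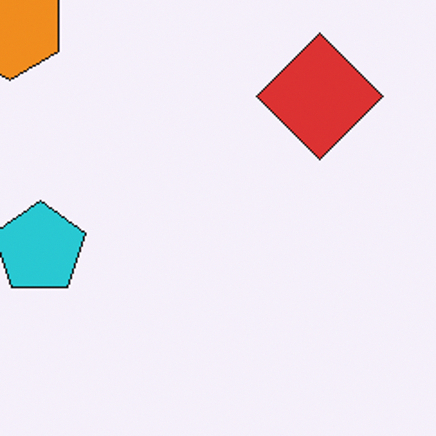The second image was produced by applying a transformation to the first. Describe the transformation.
This is the original image cropped tightly and scaled back up.

The visible shapes are larger and the field of view is narrower; shapes near the original edges may be partly or wholly outside the frame — a crop-and-rescale.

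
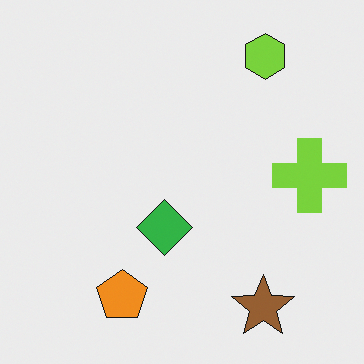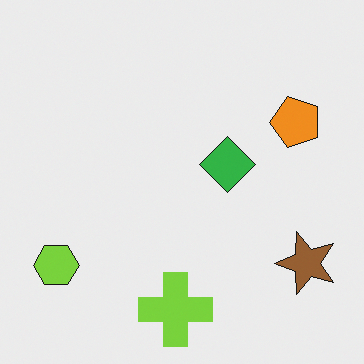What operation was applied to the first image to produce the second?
It was transposed (reflected across the top-left ↔ bottom-right diagonal).

Shapes have swapped their row and column positions — what was in the top-right is now in the bottom-left — a diagonal reflection.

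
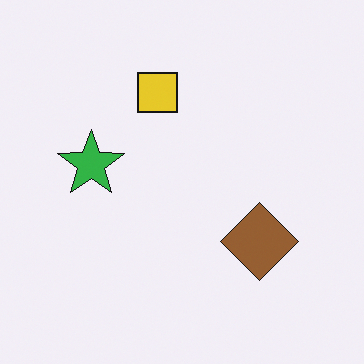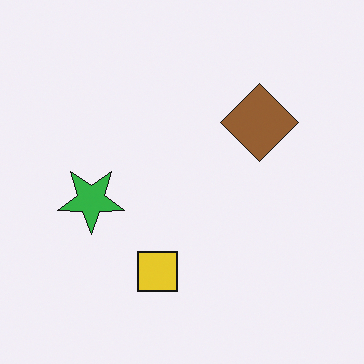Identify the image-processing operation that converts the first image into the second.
It was flipped vertically (top ↔ bottom).

The yellow square is in the top of the first image and the bottom of the second — shapes on opposite sides of the horizontal midline have swapped in a mirror flip.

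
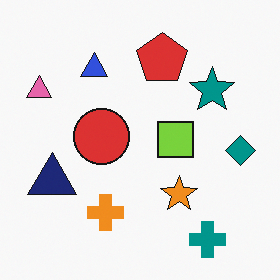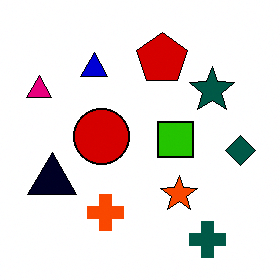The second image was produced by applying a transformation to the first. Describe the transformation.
The image was boosted in contrast.

Tones are pushed away from mid-grey across the whole image — a global contrast change.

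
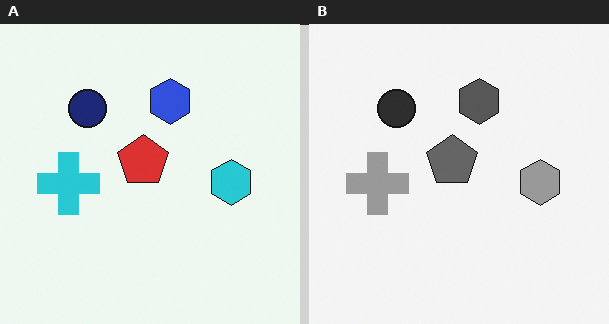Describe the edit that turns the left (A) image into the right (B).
This is the original image converted to grayscale.

All color is removed — every shape is now a shade of grey.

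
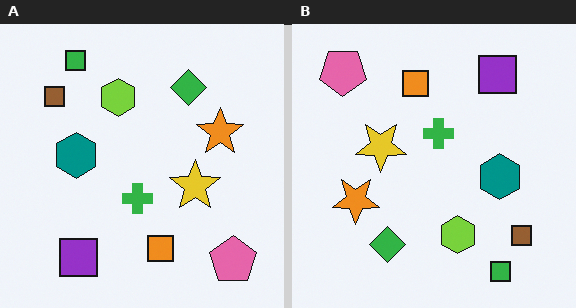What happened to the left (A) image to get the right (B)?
The right (B) image is the left (A) rotated 180°.

The pink pentagon sits in the bottom-right of the left (A) image and the top-left of the right (B) — consistent with a whole-image 180° rotation.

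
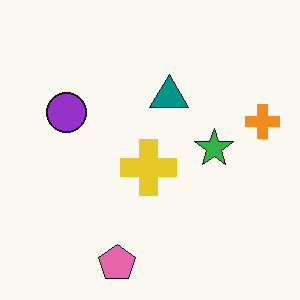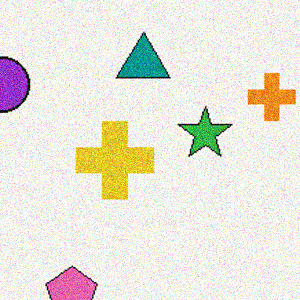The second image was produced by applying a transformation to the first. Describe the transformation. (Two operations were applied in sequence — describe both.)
Cropped slightly and scaled back up, then degraded with visible gaussian noise.

The visible shapes are larger and the field of view is narrower; shapes near the original edges may be partly or wholly outside the frame — a crop-and-rescale. Random speckle covers the whole image, including the flat background.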